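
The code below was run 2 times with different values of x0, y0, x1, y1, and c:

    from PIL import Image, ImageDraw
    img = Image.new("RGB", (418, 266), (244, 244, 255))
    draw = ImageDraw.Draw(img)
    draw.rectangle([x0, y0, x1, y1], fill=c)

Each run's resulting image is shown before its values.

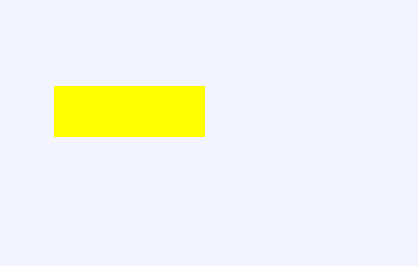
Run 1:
x0 = 54, y0 = 86, x1 = 204, y1 = 136, c = 'yellow'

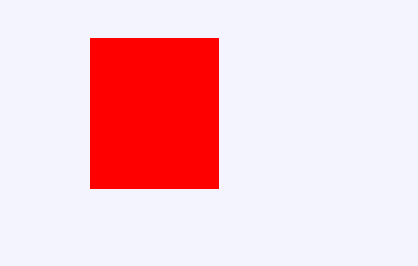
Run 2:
x0 = 90, y0 = 38, x1 = 218, y1 = 188, c = 'red'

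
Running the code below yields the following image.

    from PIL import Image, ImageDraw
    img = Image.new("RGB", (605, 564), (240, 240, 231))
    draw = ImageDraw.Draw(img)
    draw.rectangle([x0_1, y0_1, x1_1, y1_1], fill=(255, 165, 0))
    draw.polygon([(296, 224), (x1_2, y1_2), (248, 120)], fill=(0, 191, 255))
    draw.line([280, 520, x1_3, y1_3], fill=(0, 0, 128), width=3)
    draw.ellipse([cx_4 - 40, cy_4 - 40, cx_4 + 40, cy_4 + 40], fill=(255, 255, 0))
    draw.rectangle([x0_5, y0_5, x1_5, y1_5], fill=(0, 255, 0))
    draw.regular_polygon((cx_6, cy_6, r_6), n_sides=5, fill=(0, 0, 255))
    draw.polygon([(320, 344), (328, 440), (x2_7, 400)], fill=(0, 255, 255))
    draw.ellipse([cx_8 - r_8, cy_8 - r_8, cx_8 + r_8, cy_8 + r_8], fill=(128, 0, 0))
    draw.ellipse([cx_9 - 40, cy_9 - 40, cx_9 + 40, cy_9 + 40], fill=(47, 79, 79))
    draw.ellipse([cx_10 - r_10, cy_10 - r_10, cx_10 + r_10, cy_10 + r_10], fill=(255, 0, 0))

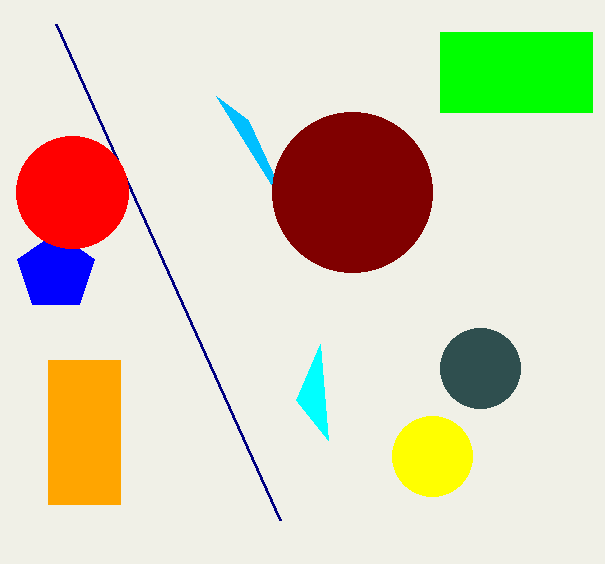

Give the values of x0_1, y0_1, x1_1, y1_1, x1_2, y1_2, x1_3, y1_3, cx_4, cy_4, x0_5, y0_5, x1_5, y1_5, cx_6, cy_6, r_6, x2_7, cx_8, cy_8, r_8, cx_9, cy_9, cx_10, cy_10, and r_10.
x0_1 = 48, y0_1 = 360, x1_1 = 120, y1_1 = 504, x1_2 = 216, y1_2 = 96, x1_3 = 56, y1_3 = 24, cx_4 = 432, cy_4 = 456, x0_5 = 440, y0_5 = 32, x1_5 = 592, y1_5 = 112, cx_6 = 56, cy_6 = 272, r_6 = 40, x2_7 = 296, cx_8 = 352, cy_8 = 192, r_8 = 80, cx_9 = 480, cy_9 = 368, cx_10 = 72, cy_10 = 192, r_10 = 56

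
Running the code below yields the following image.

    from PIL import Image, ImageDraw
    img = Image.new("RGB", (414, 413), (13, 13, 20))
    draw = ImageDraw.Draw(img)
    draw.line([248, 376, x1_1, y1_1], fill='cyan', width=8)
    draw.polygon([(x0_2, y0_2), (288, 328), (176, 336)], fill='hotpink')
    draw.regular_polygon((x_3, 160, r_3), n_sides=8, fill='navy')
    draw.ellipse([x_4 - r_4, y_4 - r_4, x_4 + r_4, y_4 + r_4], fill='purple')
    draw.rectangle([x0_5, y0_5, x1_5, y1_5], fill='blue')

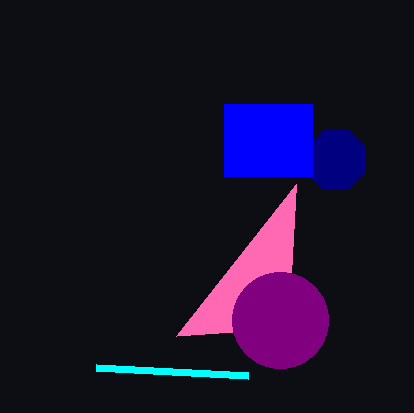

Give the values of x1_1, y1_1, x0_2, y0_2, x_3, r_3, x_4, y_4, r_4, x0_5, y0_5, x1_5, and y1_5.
x1_1 = 96; y1_1 = 368; x0_2 = 296; y0_2 = 184; x_3 = 336; r_3 = 32; x_4 = 280; y_4 = 320; r_4 = 48; x0_5 = 224; y0_5 = 104; x1_5 = 312; y1_5 = 176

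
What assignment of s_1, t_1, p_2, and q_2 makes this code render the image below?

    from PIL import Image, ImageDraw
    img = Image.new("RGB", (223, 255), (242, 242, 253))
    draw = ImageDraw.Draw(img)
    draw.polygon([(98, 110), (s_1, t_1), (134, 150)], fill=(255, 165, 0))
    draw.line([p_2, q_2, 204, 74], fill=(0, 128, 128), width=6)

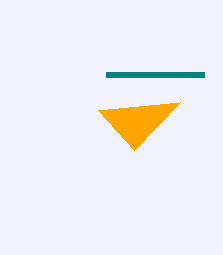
s_1 = 180, t_1 = 102, p_2 = 106, q_2 = 74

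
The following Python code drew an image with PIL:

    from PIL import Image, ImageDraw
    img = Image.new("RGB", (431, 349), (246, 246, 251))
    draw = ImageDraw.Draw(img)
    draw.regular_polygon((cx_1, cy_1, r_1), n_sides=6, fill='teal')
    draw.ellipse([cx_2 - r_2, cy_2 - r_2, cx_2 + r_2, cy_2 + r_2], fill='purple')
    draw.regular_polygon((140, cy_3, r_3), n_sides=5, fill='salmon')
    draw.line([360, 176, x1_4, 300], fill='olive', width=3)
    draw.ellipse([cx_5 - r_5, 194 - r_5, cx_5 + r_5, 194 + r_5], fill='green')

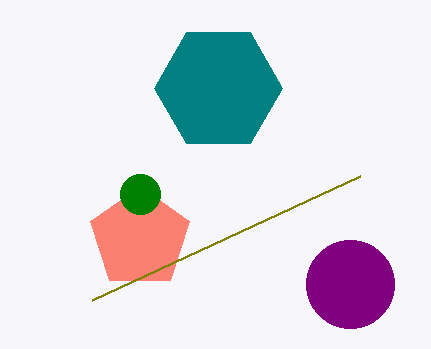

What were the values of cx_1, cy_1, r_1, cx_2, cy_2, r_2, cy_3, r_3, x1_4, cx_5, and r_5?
cx_1 = 218; cy_1 = 88; r_1 = 64; cx_2 = 350; cy_2 = 284; r_2 = 44; cy_3 = 238; r_3 = 52; x1_4 = 92; cx_5 = 140; r_5 = 20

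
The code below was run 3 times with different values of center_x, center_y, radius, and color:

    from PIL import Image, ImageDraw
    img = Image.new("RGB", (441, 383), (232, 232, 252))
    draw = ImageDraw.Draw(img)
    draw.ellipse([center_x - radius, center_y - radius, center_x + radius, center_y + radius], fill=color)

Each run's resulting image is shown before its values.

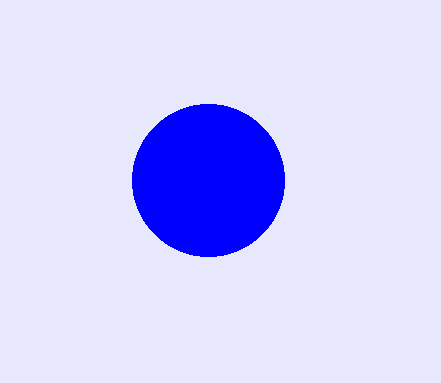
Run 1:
center_x = 208, center_y = 180, radius = 76, color = 'blue'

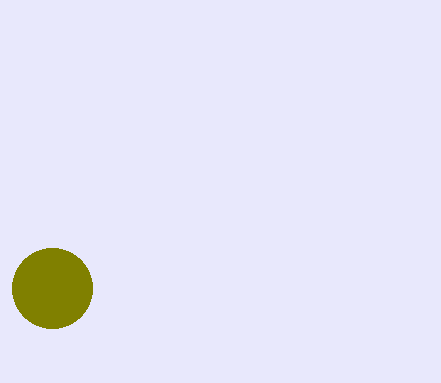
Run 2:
center_x = 52, center_y = 288, radius = 40, color = 'olive'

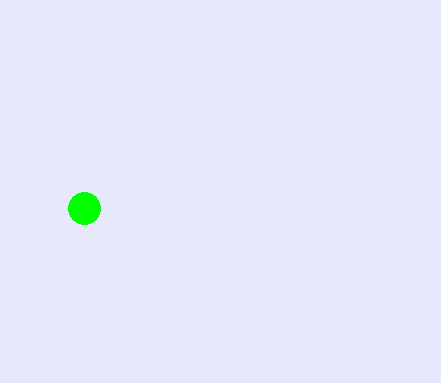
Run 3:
center_x = 84, center_y = 208, radius = 16, color = 'lime'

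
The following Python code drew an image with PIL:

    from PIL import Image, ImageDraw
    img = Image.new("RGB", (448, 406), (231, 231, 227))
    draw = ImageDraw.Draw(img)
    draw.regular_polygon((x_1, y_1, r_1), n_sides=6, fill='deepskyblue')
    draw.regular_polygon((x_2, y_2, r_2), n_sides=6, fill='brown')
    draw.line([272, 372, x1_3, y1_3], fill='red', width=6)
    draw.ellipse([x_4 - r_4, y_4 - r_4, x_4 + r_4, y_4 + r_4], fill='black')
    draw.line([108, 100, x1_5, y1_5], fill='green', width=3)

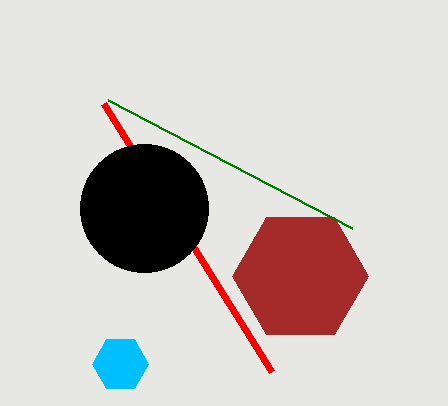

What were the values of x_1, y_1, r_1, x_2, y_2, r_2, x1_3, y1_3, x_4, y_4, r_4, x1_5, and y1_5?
x_1 = 120; y_1 = 364; r_1 = 28; x_2 = 300; y_2 = 276; r_2 = 68; x1_3 = 104; y1_3 = 104; x_4 = 144; y_4 = 208; r_4 = 64; x1_5 = 352; y1_5 = 228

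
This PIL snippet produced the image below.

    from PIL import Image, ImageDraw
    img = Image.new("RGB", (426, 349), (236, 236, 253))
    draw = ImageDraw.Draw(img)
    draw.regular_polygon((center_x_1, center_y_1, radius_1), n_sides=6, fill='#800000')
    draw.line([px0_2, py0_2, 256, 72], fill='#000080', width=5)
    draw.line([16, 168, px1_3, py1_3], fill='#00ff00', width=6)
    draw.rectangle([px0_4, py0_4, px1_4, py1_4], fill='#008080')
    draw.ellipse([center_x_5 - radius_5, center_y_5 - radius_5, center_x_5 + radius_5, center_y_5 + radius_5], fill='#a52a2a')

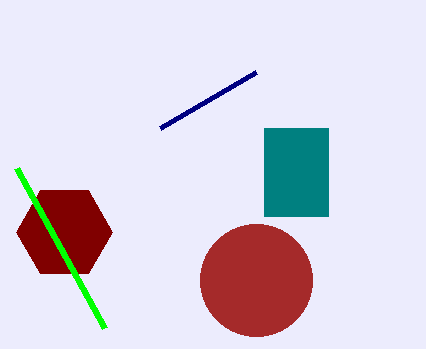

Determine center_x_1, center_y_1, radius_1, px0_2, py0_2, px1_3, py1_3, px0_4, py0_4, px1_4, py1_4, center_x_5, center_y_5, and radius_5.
center_x_1 = 64, center_y_1 = 232, radius_1 = 48, px0_2 = 160, py0_2 = 128, px1_3 = 104, py1_3 = 328, px0_4 = 264, py0_4 = 128, px1_4 = 328, py1_4 = 216, center_x_5 = 256, center_y_5 = 280, radius_5 = 56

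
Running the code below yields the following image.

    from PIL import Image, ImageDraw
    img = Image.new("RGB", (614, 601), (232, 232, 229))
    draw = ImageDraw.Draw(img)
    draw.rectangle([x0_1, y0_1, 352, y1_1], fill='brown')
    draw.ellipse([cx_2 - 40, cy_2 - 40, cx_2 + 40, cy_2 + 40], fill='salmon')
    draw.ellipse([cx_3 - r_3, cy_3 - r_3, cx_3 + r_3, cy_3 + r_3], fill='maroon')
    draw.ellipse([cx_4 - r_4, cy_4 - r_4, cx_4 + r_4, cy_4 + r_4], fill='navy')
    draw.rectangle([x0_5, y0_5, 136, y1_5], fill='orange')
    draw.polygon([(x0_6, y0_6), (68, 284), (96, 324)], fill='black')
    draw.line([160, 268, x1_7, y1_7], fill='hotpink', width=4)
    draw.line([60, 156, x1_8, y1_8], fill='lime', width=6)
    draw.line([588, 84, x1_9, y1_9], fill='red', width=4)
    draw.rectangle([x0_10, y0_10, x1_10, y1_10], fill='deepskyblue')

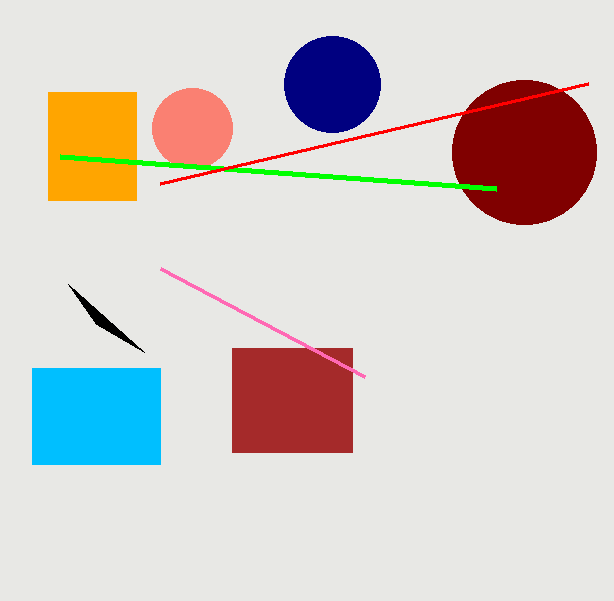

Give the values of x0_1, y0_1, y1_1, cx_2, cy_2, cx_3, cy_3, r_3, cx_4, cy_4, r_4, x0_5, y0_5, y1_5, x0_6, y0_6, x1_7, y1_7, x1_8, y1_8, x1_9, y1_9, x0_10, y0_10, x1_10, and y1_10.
x0_1 = 232
y0_1 = 348
y1_1 = 452
cx_2 = 192
cy_2 = 128
cx_3 = 524
cy_3 = 152
r_3 = 72
cx_4 = 332
cy_4 = 84
r_4 = 48
x0_5 = 48
y0_5 = 92
y1_5 = 200
x0_6 = 144
y0_6 = 352
x1_7 = 364
y1_7 = 376
x1_8 = 496
y1_8 = 188
x1_9 = 160
y1_9 = 184
x0_10 = 32
y0_10 = 368
x1_10 = 160
y1_10 = 464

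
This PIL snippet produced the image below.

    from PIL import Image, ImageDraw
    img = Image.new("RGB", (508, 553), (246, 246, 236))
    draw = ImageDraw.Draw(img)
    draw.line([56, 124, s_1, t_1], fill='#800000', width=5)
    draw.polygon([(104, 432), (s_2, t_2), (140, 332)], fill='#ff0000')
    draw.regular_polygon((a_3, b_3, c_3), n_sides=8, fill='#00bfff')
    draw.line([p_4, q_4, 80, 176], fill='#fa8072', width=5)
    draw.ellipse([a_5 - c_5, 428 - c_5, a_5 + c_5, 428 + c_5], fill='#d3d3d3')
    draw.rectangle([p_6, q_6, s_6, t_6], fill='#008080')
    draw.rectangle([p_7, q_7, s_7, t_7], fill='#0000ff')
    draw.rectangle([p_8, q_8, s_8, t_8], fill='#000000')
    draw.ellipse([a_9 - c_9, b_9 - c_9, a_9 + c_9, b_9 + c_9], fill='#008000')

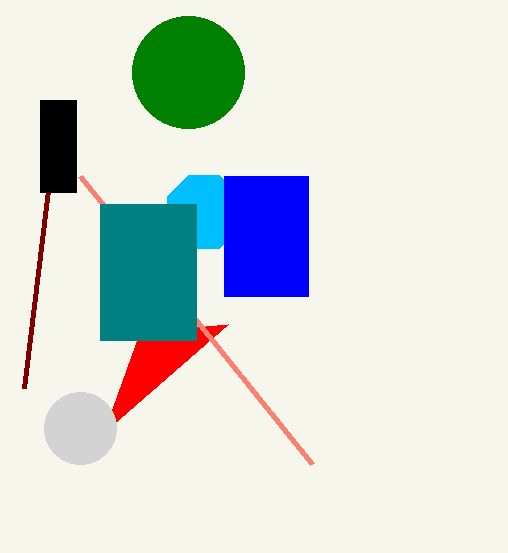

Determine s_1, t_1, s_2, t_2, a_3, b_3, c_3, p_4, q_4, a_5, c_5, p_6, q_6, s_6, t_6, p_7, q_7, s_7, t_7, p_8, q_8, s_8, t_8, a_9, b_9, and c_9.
s_1 = 24
t_1 = 388
s_2 = 228
t_2 = 324
a_3 = 204
b_3 = 212
c_3 = 40
p_4 = 312
q_4 = 464
a_5 = 80
c_5 = 36
p_6 = 100
q_6 = 204
s_6 = 196
t_6 = 340
p_7 = 224
q_7 = 176
s_7 = 308
t_7 = 296
p_8 = 40
q_8 = 100
s_8 = 76
t_8 = 192
a_9 = 188
b_9 = 72
c_9 = 56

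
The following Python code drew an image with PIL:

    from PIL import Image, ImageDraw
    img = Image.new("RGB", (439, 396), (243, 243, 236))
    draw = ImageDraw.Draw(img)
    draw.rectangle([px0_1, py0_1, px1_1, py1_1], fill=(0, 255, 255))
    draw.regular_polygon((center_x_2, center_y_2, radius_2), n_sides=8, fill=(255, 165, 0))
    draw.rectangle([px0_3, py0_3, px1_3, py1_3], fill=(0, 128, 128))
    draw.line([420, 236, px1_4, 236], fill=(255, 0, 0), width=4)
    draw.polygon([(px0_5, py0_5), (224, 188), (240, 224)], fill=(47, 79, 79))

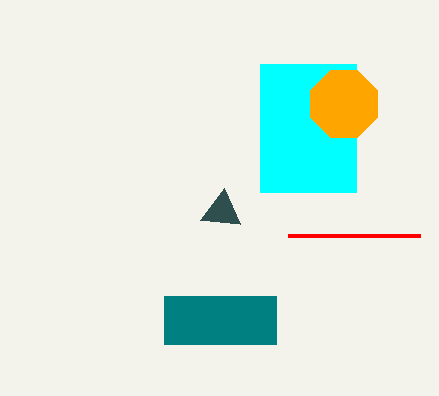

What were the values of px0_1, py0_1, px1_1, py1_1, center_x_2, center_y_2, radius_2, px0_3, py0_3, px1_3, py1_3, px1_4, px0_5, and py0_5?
px0_1 = 260
py0_1 = 64
px1_1 = 356
py1_1 = 192
center_x_2 = 344
center_y_2 = 104
radius_2 = 36
px0_3 = 164
py0_3 = 296
px1_3 = 276
py1_3 = 344
px1_4 = 288
px0_5 = 200
py0_5 = 220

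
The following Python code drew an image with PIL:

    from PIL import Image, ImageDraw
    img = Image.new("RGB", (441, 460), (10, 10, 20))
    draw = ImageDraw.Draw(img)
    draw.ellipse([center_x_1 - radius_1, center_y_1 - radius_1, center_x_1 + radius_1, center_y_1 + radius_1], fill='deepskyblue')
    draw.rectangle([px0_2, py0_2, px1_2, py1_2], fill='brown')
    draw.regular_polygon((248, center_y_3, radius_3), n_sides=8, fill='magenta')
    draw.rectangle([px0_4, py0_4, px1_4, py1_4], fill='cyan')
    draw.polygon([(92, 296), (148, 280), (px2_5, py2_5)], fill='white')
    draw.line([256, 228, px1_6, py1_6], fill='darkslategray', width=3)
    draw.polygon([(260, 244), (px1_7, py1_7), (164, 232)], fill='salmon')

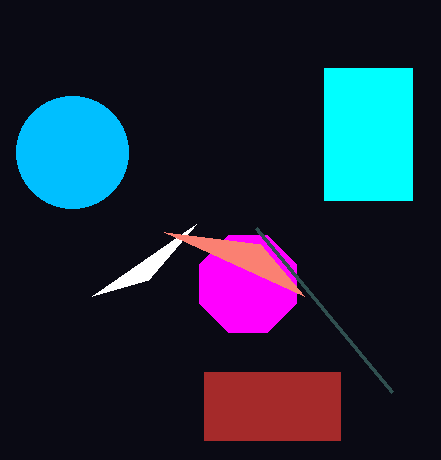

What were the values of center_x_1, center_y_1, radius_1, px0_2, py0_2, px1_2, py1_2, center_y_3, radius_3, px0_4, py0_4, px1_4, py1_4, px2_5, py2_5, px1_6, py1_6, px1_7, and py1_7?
center_x_1 = 72
center_y_1 = 152
radius_1 = 56
px0_2 = 204
py0_2 = 372
px1_2 = 340
py1_2 = 440
center_y_3 = 284
radius_3 = 52
px0_4 = 324
py0_4 = 68
px1_4 = 412
py1_4 = 200
px2_5 = 196
py2_5 = 224
px1_6 = 392
py1_6 = 392
px1_7 = 304
py1_7 = 296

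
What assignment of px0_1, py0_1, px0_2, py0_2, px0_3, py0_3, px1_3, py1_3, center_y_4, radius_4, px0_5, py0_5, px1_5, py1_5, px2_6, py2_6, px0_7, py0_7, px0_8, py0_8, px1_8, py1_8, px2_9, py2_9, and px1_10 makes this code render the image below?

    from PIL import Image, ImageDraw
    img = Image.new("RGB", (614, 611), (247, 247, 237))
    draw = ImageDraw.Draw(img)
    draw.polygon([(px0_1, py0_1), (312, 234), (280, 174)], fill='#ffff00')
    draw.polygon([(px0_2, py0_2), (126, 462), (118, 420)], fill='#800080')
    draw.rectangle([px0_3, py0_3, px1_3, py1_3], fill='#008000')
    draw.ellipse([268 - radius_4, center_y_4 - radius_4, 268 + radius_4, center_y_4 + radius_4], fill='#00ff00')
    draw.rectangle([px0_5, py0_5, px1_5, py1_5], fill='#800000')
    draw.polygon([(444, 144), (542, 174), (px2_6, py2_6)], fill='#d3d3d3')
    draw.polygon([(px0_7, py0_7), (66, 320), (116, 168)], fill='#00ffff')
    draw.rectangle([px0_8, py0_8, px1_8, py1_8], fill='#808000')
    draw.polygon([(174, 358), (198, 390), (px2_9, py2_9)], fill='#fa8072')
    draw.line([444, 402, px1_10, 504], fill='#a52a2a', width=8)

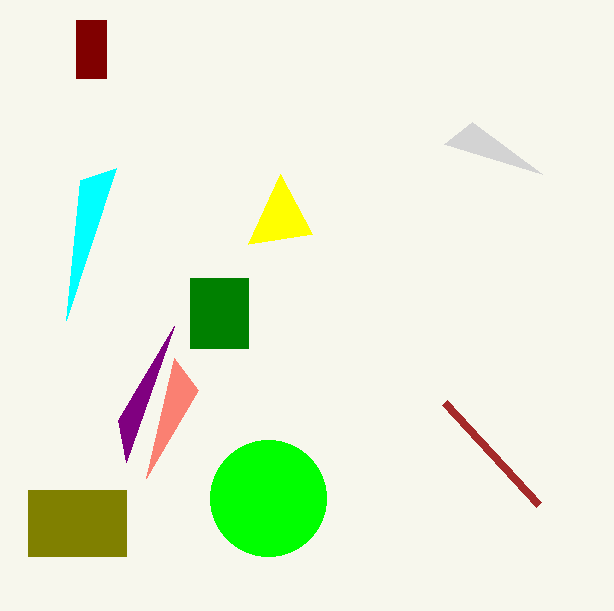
px0_1 = 248; py0_1 = 244; px0_2 = 174; py0_2 = 326; px0_3 = 190; py0_3 = 278; px1_3 = 248; py1_3 = 348; center_y_4 = 498; radius_4 = 58; px0_5 = 76; py0_5 = 20; px1_5 = 106; py1_5 = 78; px2_6 = 472; py2_6 = 122; px0_7 = 80; py0_7 = 180; px0_8 = 28; py0_8 = 490; px1_8 = 126; py1_8 = 556; px2_9 = 146; py2_9 = 478; px1_10 = 538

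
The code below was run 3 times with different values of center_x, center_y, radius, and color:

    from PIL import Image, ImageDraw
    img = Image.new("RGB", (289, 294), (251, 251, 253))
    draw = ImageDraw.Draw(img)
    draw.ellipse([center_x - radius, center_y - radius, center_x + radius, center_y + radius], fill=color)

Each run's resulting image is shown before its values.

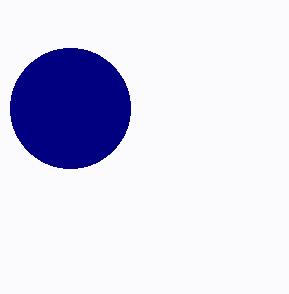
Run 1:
center_x = 70; center_y = 108; radius = 60; color = 'navy'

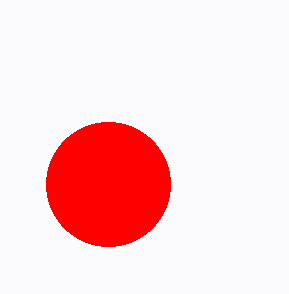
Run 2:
center_x = 108; center_y = 184; radius = 62; color = 'red'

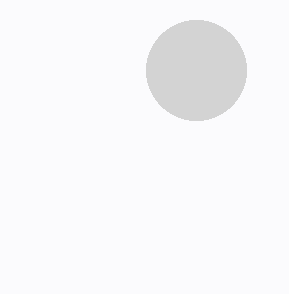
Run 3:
center_x = 196; center_y = 70; radius = 50; color = 'lightgray'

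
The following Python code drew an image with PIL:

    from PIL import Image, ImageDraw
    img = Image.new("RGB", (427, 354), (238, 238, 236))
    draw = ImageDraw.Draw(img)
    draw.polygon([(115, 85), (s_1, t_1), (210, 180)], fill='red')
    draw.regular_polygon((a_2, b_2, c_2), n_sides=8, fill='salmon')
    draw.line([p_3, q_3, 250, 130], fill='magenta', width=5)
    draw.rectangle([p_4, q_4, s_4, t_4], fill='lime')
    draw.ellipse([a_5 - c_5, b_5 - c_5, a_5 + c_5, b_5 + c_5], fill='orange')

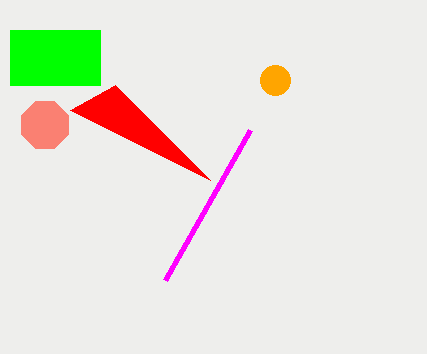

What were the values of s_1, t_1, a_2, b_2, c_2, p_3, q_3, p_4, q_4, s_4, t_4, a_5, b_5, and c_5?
s_1 = 70; t_1 = 110; a_2 = 45; b_2 = 125; c_2 = 25; p_3 = 165; q_3 = 280; p_4 = 10; q_4 = 30; s_4 = 100; t_4 = 85; a_5 = 275; b_5 = 80; c_5 = 15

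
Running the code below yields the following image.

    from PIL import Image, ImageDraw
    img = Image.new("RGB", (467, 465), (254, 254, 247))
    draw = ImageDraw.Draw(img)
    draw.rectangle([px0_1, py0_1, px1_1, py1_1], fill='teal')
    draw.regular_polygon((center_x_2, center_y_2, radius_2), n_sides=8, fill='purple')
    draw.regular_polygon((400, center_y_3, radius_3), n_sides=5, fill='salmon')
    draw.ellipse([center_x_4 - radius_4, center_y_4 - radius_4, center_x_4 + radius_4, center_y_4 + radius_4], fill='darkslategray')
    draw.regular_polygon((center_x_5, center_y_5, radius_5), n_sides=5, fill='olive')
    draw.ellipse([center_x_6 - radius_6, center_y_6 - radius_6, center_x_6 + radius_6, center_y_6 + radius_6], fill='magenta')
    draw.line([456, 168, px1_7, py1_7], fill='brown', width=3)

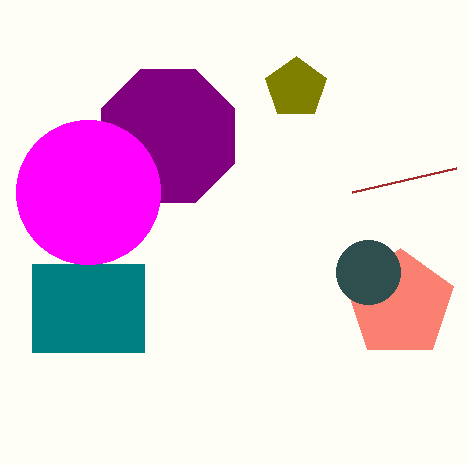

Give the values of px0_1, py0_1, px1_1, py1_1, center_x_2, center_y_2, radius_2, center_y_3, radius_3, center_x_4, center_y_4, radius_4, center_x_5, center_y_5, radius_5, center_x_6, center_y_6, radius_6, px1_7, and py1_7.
px0_1 = 32; py0_1 = 264; px1_1 = 144; py1_1 = 352; center_x_2 = 168; center_y_2 = 136; radius_2 = 72; center_y_3 = 304; radius_3 = 56; center_x_4 = 368; center_y_4 = 272; radius_4 = 32; center_x_5 = 296; center_y_5 = 88; radius_5 = 32; center_x_6 = 88; center_y_6 = 192; radius_6 = 72; px1_7 = 352; py1_7 = 192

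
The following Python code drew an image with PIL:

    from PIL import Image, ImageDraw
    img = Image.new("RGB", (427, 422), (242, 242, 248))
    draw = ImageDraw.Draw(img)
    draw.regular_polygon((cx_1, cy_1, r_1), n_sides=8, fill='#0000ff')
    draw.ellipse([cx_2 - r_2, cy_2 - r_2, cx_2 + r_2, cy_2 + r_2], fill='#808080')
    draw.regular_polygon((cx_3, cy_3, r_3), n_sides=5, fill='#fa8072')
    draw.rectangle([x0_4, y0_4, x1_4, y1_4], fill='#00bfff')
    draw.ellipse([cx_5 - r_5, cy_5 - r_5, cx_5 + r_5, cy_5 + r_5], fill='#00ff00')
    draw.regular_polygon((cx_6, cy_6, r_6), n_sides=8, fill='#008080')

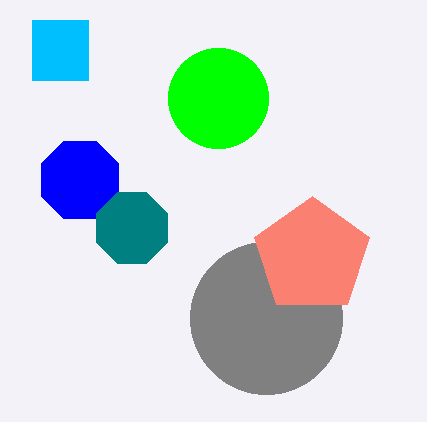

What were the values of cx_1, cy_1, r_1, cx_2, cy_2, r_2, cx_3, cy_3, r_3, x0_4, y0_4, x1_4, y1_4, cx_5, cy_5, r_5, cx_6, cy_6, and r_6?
cx_1 = 80, cy_1 = 180, r_1 = 42, cx_2 = 266, cy_2 = 318, r_2 = 76, cx_3 = 312, cy_3 = 256, r_3 = 60, x0_4 = 32, y0_4 = 20, x1_4 = 88, y1_4 = 80, cx_5 = 218, cy_5 = 98, r_5 = 50, cx_6 = 132, cy_6 = 228, r_6 = 38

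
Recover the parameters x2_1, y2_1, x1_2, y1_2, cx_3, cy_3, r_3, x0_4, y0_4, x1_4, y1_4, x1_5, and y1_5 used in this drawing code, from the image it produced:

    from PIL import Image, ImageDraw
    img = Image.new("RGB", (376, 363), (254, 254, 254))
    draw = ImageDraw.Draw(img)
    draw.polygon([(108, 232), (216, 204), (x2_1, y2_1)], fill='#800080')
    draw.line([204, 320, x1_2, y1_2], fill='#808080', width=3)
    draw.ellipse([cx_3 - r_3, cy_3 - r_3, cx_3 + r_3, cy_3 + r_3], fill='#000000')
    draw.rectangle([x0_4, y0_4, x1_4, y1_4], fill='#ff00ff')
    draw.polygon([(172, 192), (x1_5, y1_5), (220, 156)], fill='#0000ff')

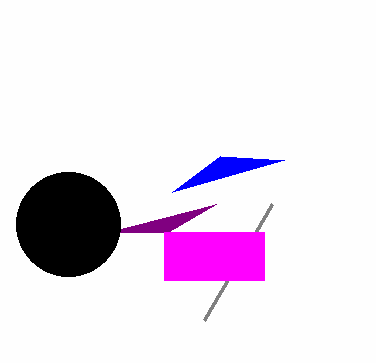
x2_1 = 168; y2_1 = 232; x1_2 = 272; y1_2 = 204; cx_3 = 68; cy_3 = 224; r_3 = 52; x0_4 = 164; y0_4 = 232; x1_4 = 264; y1_4 = 280; x1_5 = 284; y1_5 = 160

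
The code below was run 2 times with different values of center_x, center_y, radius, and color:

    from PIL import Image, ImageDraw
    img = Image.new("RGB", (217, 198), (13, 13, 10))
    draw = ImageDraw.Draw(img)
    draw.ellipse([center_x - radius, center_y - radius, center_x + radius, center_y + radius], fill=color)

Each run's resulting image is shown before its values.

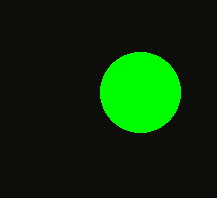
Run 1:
center_x = 140, center_y = 92, radius = 40, color = 'lime'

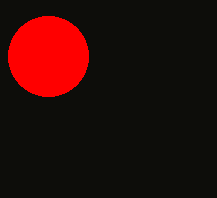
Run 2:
center_x = 48, center_y = 56, radius = 40, color = 'red'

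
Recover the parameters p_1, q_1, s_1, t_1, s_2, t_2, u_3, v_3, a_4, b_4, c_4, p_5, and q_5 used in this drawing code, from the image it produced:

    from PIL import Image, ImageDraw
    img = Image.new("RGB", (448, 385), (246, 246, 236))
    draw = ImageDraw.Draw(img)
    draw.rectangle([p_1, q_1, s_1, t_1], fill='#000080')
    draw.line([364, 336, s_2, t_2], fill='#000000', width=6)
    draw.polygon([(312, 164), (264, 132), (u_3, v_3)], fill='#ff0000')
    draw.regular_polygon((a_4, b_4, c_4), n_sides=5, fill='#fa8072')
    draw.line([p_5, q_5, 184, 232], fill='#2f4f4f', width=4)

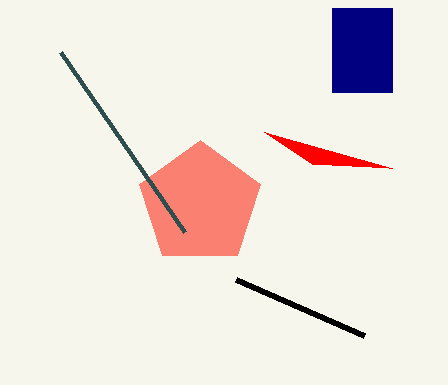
p_1 = 332
q_1 = 8
s_1 = 392
t_1 = 92
s_2 = 236
t_2 = 280
u_3 = 392
v_3 = 168
a_4 = 200
b_4 = 204
c_4 = 64
p_5 = 60
q_5 = 52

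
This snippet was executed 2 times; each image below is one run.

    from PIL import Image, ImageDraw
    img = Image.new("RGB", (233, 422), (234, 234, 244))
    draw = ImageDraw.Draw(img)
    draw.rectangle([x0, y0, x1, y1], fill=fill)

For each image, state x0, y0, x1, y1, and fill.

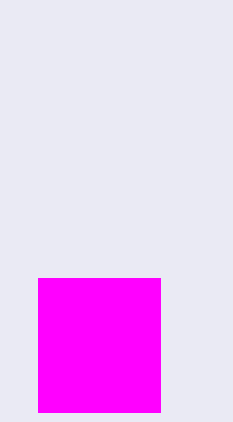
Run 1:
x0 = 38
y0 = 278
x1 = 160
y1 = 412
fill = 'magenta'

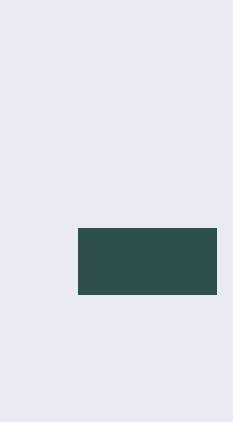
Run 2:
x0 = 78
y0 = 228
x1 = 216
y1 = 294
fill = 'darkslategray'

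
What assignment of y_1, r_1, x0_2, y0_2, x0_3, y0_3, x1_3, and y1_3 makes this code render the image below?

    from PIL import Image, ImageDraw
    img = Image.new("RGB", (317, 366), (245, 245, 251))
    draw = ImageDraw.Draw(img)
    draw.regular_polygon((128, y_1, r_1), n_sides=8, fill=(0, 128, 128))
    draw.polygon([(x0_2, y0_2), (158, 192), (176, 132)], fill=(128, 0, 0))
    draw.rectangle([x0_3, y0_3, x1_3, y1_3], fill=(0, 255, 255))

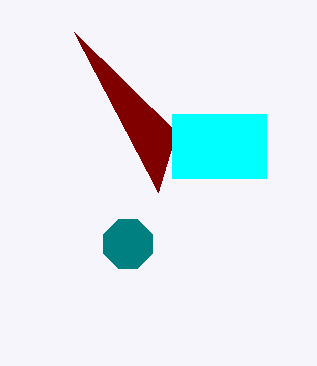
y_1 = 244
r_1 = 26
x0_2 = 74
y0_2 = 32
x0_3 = 172
y0_3 = 114
x1_3 = 266
y1_3 = 178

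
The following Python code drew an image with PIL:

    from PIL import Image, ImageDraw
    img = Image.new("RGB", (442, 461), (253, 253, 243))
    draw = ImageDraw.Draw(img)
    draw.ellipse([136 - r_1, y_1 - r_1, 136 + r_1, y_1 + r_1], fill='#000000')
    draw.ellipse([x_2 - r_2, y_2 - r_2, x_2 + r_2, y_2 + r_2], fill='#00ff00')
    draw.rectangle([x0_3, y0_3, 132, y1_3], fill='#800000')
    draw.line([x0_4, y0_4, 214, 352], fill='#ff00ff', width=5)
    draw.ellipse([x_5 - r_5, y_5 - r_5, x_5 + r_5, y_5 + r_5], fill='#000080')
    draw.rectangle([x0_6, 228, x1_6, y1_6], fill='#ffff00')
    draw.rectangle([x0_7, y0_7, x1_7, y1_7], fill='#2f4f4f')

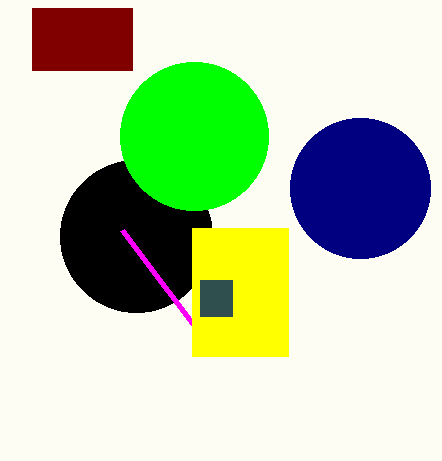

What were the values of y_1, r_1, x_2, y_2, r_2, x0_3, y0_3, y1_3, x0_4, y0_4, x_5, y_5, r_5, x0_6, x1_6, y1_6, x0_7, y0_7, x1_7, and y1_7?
y_1 = 236, r_1 = 76, x_2 = 194, y_2 = 136, r_2 = 74, x0_3 = 32, y0_3 = 8, y1_3 = 70, x0_4 = 122, y0_4 = 230, x_5 = 360, y_5 = 188, r_5 = 70, x0_6 = 192, x1_6 = 288, y1_6 = 356, x0_7 = 200, y0_7 = 280, x1_7 = 232, y1_7 = 316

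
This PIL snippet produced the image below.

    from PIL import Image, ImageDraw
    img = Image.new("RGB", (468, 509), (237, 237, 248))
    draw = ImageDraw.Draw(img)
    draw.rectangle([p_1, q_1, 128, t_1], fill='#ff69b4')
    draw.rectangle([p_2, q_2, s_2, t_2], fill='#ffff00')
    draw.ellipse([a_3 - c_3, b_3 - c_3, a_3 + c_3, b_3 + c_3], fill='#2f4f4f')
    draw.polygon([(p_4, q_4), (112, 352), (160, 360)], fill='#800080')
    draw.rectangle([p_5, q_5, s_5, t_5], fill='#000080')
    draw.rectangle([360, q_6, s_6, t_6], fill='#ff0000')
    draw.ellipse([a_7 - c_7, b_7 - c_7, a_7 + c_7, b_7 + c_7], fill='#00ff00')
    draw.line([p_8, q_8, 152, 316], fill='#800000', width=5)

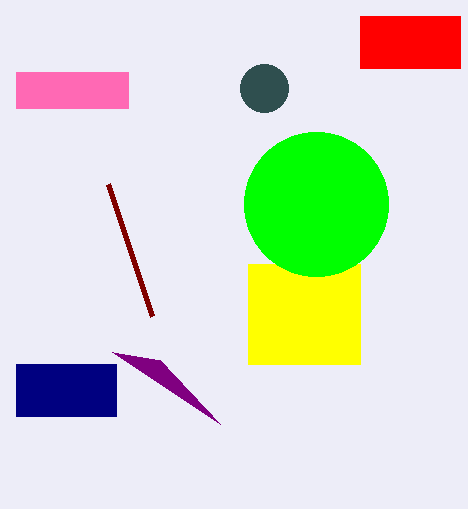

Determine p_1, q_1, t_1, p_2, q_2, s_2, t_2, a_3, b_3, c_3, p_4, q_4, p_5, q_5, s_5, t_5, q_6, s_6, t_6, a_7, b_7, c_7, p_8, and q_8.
p_1 = 16, q_1 = 72, t_1 = 108, p_2 = 248, q_2 = 264, s_2 = 360, t_2 = 364, a_3 = 264, b_3 = 88, c_3 = 24, p_4 = 220, q_4 = 424, p_5 = 16, q_5 = 364, s_5 = 116, t_5 = 416, q_6 = 16, s_6 = 460, t_6 = 68, a_7 = 316, b_7 = 204, c_7 = 72, p_8 = 108, q_8 = 184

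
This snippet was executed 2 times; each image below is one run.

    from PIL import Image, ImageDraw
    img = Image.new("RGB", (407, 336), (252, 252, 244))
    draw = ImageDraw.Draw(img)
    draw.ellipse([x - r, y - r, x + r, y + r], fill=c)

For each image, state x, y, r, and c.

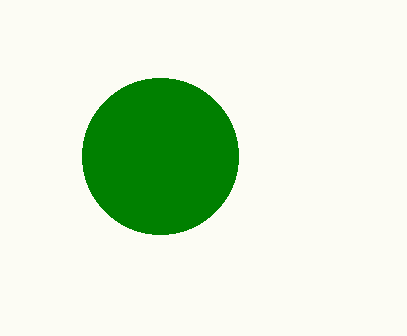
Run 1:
x = 160, y = 156, r = 78, c = 'green'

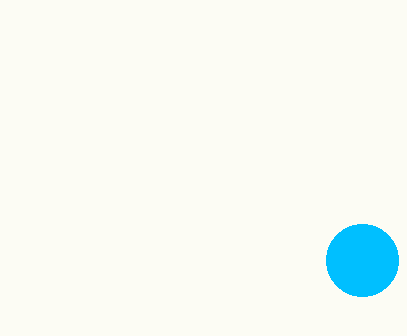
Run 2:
x = 362
y = 260
r = 36
c = 'deepskyblue'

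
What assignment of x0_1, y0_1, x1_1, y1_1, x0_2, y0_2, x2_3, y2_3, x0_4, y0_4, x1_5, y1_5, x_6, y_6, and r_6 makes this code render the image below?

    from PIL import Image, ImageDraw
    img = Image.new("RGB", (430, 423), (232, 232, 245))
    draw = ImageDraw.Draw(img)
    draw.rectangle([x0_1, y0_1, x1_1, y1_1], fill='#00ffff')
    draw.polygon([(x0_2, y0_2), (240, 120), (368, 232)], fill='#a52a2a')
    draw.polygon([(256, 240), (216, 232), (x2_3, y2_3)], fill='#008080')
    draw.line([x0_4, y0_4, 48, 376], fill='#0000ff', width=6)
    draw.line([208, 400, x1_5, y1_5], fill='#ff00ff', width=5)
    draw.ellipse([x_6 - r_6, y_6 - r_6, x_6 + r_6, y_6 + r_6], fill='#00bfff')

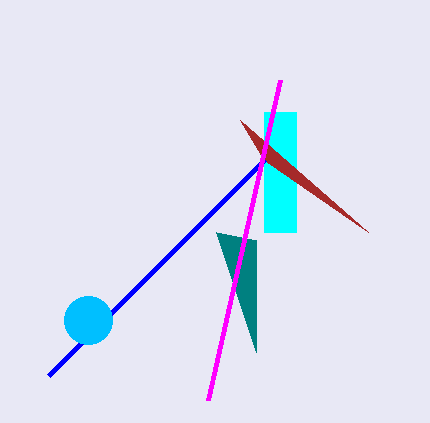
x0_1 = 264
y0_1 = 112
x1_1 = 296
y1_1 = 232
x0_2 = 264
y0_2 = 160
x2_3 = 256
y2_3 = 352
x0_4 = 264
y0_4 = 160
x1_5 = 280
y1_5 = 80
x_6 = 88
y_6 = 320
r_6 = 24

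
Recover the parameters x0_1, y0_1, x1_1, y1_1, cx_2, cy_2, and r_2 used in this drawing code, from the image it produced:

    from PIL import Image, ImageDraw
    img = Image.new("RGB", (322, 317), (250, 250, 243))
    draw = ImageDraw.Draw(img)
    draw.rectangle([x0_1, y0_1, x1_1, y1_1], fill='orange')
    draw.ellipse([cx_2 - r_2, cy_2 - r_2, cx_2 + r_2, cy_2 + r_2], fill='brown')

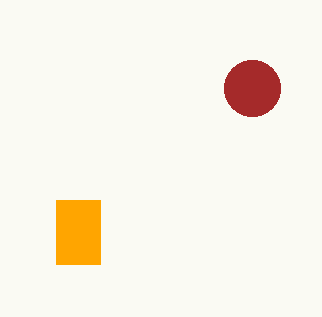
x0_1 = 56; y0_1 = 200; x1_1 = 100; y1_1 = 264; cx_2 = 252; cy_2 = 88; r_2 = 28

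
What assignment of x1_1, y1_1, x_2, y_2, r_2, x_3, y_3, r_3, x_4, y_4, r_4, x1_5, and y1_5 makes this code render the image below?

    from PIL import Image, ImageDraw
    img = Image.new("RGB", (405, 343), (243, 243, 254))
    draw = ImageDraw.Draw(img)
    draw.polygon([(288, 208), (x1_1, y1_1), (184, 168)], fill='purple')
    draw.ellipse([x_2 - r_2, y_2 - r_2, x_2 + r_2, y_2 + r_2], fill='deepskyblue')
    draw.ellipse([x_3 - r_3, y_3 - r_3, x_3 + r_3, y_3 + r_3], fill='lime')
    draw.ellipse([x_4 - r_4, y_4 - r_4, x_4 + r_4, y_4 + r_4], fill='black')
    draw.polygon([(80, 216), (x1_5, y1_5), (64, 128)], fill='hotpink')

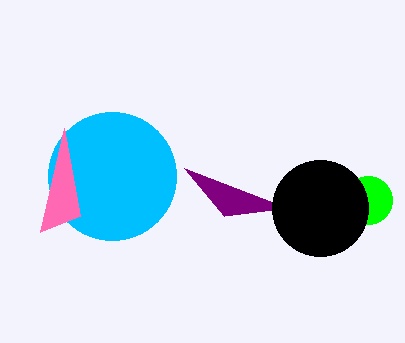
x1_1 = 224, y1_1 = 216, x_2 = 112, y_2 = 176, r_2 = 64, x_3 = 368, y_3 = 200, r_3 = 24, x_4 = 320, y_4 = 208, r_4 = 48, x1_5 = 40, y1_5 = 232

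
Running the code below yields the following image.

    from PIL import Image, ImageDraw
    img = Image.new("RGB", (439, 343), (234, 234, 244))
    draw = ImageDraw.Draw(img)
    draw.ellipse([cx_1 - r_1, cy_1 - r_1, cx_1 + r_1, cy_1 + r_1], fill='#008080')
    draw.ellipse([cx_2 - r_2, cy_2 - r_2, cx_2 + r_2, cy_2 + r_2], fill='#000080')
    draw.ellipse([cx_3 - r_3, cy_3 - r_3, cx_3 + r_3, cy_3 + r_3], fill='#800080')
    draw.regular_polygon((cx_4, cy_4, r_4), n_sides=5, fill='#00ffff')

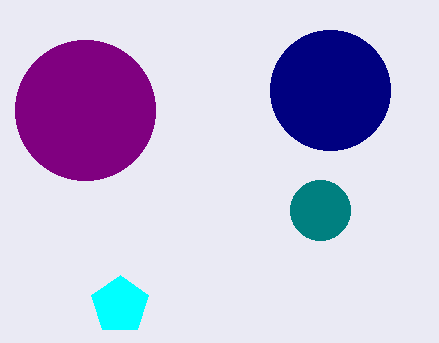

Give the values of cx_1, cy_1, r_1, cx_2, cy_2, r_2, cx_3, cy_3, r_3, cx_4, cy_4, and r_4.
cx_1 = 320; cy_1 = 210; r_1 = 30; cx_2 = 330; cy_2 = 90; r_2 = 60; cx_3 = 85; cy_3 = 110; r_3 = 70; cx_4 = 120; cy_4 = 305; r_4 = 30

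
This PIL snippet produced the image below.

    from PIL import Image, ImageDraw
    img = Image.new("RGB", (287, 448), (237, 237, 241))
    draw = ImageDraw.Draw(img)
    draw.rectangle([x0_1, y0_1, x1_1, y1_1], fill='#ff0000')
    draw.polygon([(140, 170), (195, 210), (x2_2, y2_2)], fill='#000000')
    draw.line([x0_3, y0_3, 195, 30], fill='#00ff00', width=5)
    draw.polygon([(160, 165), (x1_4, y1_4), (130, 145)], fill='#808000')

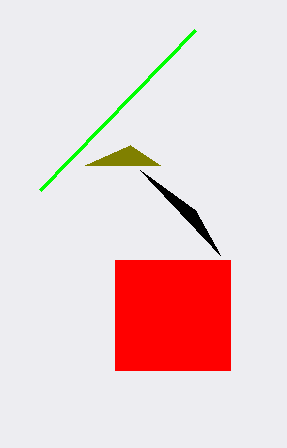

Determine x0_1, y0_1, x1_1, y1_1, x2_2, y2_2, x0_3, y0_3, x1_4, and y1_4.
x0_1 = 115; y0_1 = 260; x1_1 = 230; y1_1 = 370; x2_2 = 220; y2_2 = 255; x0_3 = 40; y0_3 = 190; x1_4 = 85; y1_4 = 165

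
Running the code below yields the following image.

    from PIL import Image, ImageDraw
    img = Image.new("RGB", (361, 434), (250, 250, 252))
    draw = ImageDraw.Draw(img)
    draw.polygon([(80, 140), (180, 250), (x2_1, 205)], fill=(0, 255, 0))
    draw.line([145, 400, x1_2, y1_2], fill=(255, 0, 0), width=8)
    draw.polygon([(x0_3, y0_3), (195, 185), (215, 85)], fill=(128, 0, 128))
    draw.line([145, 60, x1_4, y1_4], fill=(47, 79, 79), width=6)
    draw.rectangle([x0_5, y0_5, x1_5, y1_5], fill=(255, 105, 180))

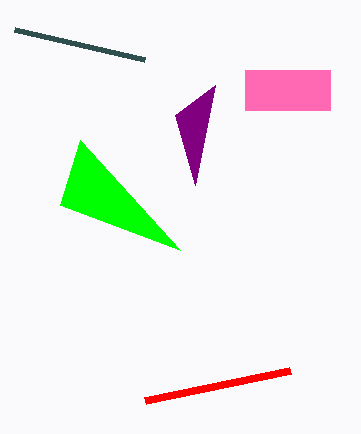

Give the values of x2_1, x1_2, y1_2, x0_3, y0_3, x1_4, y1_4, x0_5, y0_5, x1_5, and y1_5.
x2_1 = 60, x1_2 = 290, y1_2 = 370, x0_3 = 175, y0_3 = 115, x1_4 = 15, y1_4 = 30, x0_5 = 245, y0_5 = 70, x1_5 = 330, y1_5 = 110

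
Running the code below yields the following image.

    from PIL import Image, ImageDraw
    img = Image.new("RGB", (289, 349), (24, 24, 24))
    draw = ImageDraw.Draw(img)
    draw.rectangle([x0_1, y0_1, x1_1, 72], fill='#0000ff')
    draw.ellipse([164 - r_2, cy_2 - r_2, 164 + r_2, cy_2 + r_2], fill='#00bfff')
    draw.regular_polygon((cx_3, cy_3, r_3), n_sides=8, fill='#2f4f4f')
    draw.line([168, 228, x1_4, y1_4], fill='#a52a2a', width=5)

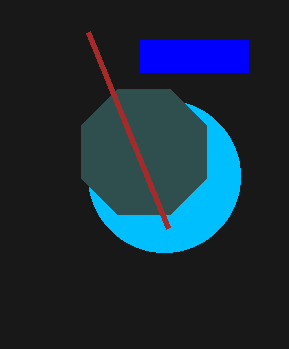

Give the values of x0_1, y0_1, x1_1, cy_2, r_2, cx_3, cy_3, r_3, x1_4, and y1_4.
x0_1 = 140, y0_1 = 40, x1_1 = 248, cy_2 = 176, r_2 = 76, cx_3 = 144, cy_3 = 152, r_3 = 68, x1_4 = 88, y1_4 = 32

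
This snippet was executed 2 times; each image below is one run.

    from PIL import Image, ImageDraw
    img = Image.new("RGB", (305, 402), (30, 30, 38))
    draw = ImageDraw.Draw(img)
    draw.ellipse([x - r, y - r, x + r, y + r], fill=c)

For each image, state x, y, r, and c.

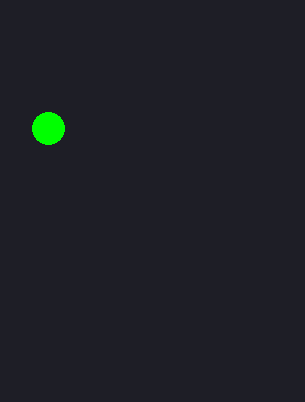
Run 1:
x = 48, y = 128, r = 16, c = 'lime'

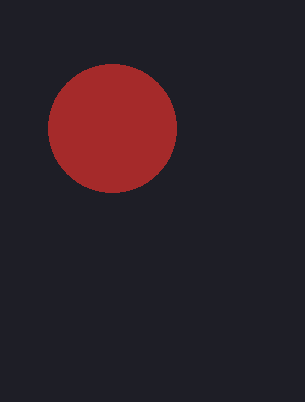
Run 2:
x = 112, y = 128, r = 64, c = 'brown'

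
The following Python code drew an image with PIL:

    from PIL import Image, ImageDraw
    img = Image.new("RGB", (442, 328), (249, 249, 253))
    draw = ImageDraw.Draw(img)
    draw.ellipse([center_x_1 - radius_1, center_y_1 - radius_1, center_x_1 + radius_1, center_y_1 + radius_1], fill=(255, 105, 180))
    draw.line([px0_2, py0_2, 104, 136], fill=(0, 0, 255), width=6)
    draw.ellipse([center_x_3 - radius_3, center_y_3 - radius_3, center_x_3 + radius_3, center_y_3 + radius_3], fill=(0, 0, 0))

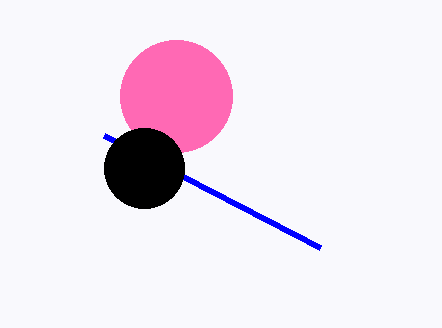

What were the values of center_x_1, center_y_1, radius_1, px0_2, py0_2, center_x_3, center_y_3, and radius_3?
center_x_1 = 176
center_y_1 = 96
radius_1 = 56
px0_2 = 320
py0_2 = 248
center_x_3 = 144
center_y_3 = 168
radius_3 = 40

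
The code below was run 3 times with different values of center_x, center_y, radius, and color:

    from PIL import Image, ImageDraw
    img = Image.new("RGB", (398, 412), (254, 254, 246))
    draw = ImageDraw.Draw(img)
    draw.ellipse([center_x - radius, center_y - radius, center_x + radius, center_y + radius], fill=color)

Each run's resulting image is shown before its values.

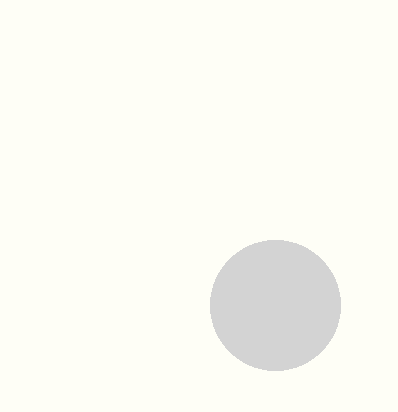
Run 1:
center_x = 275
center_y = 305
radius = 65
color = 'lightgray'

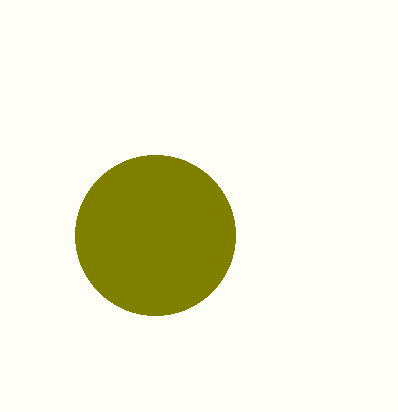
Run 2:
center_x = 155, center_y = 235, radius = 80, color = 'olive'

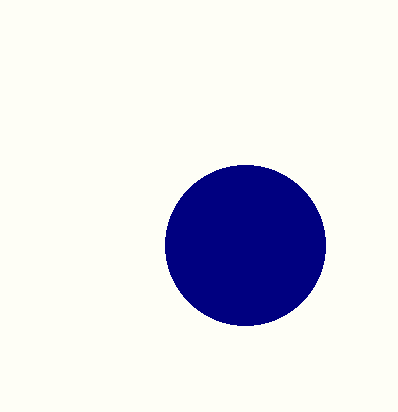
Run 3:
center_x = 245, center_y = 245, radius = 80, color = 'navy'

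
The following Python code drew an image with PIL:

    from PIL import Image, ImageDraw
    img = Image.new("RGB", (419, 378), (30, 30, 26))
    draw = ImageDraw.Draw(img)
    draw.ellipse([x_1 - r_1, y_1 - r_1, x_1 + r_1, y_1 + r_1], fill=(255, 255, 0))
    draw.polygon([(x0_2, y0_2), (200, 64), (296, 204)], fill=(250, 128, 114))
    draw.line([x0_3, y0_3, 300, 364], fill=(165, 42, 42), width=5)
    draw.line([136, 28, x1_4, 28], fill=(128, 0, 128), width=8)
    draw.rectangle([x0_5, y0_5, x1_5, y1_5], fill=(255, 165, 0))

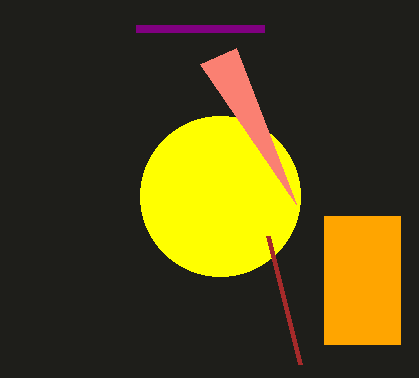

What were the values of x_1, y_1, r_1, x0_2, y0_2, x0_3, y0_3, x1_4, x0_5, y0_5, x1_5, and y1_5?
x_1 = 220; y_1 = 196; r_1 = 80; x0_2 = 236; y0_2 = 48; x0_3 = 268; y0_3 = 236; x1_4 = 264; x0_5 = 324; y0_5 = 216; x1_5 = 400; y1_5 = 344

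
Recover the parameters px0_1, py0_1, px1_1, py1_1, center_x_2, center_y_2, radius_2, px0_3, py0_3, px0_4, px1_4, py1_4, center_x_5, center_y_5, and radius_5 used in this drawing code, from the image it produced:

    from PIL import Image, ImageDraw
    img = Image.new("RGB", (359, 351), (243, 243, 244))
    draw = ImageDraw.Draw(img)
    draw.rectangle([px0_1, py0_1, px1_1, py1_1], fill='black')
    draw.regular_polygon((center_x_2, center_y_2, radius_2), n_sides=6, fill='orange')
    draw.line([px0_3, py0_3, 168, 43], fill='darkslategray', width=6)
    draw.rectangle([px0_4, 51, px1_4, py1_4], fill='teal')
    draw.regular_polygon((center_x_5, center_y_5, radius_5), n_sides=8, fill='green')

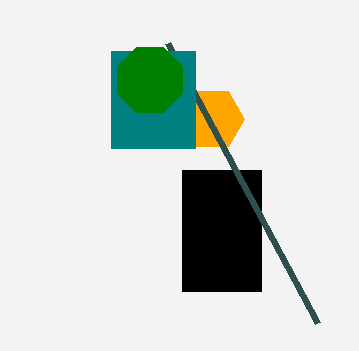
px0_1 = 182, py0_1 = 170, px1_1 = 261, py1_1 = 291, center_x_2 = 212, center_y_2 = 119, radius_2 = 32, px0_3 = 318, py0_3 = 323, px0_4 = 111, px1_4 = 195, py1_4 = 148, center_x_5 = 150, center_y_5 = 80, radius_5 = 35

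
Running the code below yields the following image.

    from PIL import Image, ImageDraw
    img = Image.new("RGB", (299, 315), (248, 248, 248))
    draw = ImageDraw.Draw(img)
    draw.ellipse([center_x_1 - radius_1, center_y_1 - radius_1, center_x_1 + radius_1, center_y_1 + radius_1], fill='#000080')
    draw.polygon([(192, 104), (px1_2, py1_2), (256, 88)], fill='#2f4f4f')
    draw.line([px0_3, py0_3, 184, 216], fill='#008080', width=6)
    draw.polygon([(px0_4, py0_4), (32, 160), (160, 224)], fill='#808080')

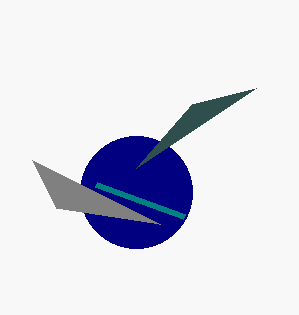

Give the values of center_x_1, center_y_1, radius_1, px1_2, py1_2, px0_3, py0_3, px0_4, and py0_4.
center_x_1 = 136, center_y_1 = 192, radius_1 = 56, px1_2 = 136, py1_2 = 168, px0_3 = 96, py0_3 = 184, px0_4 = 56, py0_4 = 208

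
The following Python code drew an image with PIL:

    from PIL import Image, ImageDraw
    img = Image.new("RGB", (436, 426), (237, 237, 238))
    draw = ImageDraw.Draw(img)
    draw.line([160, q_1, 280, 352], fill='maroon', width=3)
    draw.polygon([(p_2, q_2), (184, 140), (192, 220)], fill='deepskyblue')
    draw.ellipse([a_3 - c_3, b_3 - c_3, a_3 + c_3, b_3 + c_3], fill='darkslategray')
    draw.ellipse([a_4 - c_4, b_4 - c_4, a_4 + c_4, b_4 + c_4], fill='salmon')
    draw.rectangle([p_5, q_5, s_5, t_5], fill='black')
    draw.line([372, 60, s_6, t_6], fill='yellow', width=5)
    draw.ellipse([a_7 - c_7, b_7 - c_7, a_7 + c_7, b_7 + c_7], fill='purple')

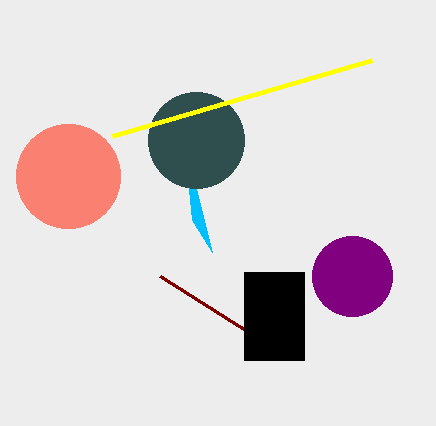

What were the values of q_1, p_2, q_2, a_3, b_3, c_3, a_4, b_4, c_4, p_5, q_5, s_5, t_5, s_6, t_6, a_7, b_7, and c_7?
q_1 = 276, p_2 = 212, q_2 = 252, a_3 = 196, b_3 = 140, c_3 = 48, a_4 = 68, b_4 = 176, c_4 = 52, p_5 = 244, q_5 = 272, s_5 = 304, t_5 = 360, s_6 = 112, t_6 = 136, a_7 = 352, b_7 = 276, c_7 = 40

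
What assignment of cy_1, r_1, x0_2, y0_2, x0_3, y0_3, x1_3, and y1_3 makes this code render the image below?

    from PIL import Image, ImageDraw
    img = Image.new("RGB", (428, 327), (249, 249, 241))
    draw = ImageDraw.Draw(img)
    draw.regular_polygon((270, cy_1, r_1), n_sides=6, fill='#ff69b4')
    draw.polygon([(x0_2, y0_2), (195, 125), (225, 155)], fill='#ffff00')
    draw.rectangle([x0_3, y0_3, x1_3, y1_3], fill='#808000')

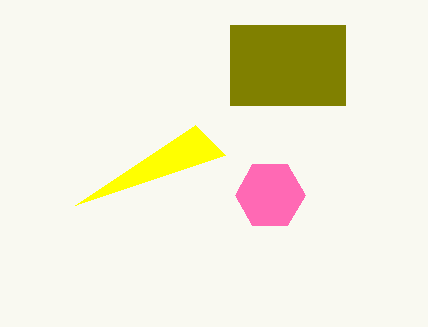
cy_1 = 195
r_1 = 35
x0_2 = 75
y0_2 = 205
x0_3 = 230
y0_3 = 25
x1_3 = 345
y1_3 = 105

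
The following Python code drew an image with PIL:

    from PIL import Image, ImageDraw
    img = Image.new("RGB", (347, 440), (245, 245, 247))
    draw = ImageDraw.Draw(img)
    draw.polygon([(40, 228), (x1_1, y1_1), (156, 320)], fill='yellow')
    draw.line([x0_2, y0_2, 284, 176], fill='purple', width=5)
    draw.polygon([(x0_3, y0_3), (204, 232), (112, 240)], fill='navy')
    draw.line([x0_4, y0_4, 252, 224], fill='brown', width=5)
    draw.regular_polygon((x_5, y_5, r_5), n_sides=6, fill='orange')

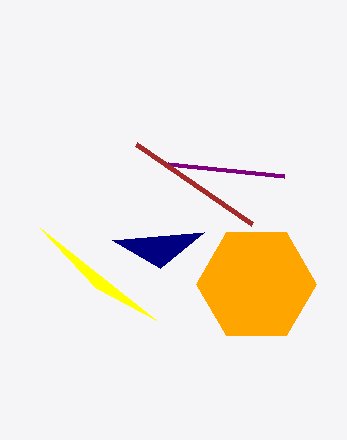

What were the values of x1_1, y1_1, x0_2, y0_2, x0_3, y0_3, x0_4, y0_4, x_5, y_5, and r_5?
x1_1 = 96; y1_1 = 288; x0_2 = 168; y0_2 = 164; x0_3 = 160; y0_3 = 268; x0_4 = 136; y0_4 = 144; x_5 = 256; y_5 = 284; r_5 = 60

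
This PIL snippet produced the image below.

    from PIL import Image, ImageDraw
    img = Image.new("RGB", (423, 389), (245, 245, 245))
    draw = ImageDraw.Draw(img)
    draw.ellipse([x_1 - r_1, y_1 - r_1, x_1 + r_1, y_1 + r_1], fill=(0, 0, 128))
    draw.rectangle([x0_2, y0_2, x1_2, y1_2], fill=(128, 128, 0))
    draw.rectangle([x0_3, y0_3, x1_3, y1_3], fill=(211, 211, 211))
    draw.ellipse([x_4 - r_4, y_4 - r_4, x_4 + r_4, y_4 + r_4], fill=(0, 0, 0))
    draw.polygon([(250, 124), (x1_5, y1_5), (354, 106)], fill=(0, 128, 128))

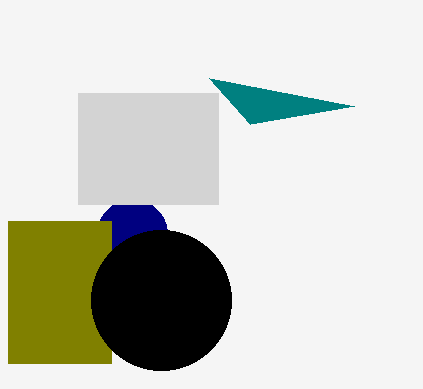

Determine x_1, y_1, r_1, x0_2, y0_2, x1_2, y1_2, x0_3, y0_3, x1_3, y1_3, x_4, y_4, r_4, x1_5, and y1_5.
x_1 = 132
y_1 = 234
r_1 = 35
x0_2 = 8
y0_2 = 221
x1_2 = 111
y1_2 = 363
x0_3 = 78
y0_3 = 93
x1_3 = 218
y1_3 = 204
x_4 = 161
y_4 = 300
r_4 = 70
x1_5 = 209
y1_5 = 78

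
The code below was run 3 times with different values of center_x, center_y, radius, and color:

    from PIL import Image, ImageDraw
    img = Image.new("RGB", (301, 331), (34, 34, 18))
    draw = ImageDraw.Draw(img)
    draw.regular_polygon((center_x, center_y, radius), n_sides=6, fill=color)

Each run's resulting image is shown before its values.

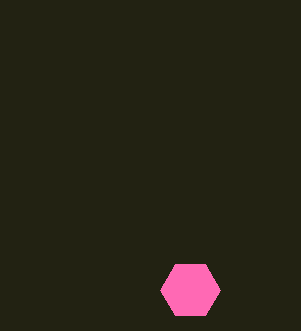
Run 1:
center_x = 190; center_y = 290; radius = 30; color = 'hotpink'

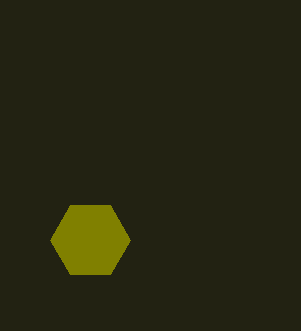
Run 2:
center_x = 90; center_y = 240; radius = 40; color = 'olive'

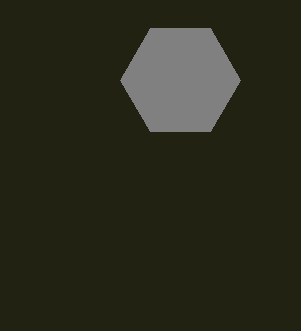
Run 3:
center_x = 180; center_y = 80; radius = 60; color = 'gray'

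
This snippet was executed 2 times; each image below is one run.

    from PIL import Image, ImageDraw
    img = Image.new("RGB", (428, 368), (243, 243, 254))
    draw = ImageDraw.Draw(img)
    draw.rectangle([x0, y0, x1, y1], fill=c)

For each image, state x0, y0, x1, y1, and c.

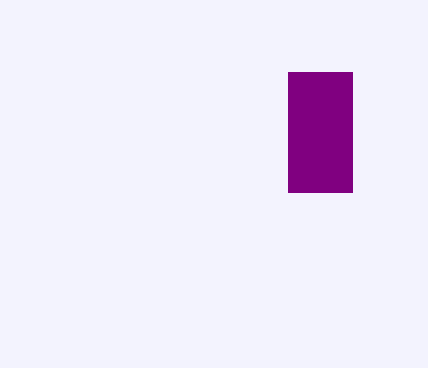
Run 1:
x0 = 288
y0 = 72
x1 = 352
y1 = 192
c = 'purple'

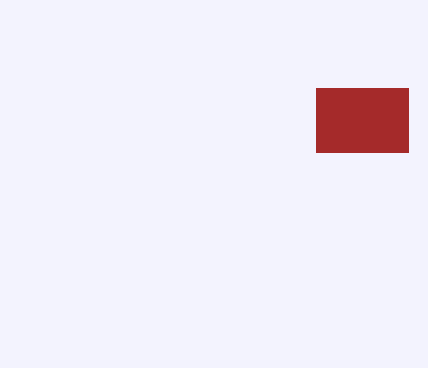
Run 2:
x0 = 316; y0 = 88; x1 = 408; y1 = 152; c = 'brown'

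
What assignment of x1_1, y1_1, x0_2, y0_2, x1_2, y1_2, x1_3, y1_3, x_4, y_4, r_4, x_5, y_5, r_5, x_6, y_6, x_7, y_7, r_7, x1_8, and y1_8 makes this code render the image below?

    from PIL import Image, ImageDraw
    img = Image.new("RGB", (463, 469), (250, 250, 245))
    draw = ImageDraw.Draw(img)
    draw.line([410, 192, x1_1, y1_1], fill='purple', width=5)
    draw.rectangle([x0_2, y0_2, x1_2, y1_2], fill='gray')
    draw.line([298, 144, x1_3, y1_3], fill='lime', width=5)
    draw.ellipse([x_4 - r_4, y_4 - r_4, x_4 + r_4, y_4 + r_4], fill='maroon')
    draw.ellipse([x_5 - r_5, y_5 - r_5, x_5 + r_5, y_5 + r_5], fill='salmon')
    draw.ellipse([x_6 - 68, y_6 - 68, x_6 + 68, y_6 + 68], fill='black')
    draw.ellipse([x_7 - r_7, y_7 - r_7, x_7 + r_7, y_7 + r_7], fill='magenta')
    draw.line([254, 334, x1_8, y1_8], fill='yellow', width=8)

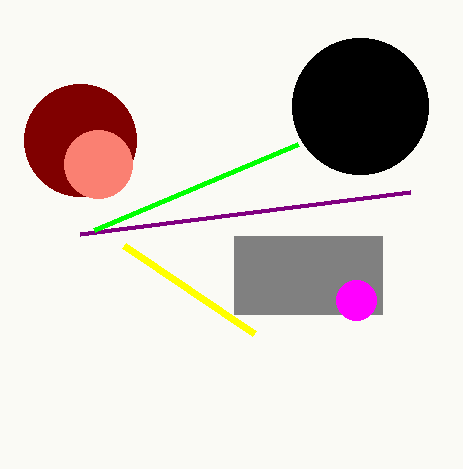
x1_1 = 80, y1_1 = 234, x0_2 = 234, y0_2 = 236, x1_2 = 382, y1_2 = 314, x1_3 = 94, y1_3 = 230, x_4 = 80, y_4 = 140, r_4 = 56, x_5 = 98, y_5 = 164, r_5 = 34, x_6 = 360, y_6 = 106, x_7 = 356, y_7 = 300, r_7 = 20, x1_8 = 124, y1_8 = 246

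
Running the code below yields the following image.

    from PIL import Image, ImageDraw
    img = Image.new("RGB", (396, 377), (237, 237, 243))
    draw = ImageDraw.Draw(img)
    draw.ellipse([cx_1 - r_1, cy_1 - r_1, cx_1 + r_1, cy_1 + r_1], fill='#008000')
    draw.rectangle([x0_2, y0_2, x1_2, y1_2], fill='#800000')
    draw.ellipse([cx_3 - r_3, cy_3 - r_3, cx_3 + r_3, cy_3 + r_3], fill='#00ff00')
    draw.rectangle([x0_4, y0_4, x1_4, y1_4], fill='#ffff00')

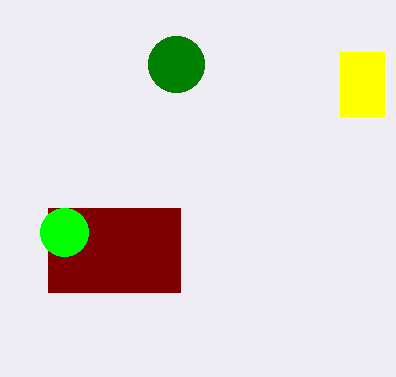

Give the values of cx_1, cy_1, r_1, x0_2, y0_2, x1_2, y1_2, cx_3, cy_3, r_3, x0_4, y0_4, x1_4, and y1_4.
cx_1 = 176; cy_1 = 64; r_1 = 28; x0_2 = 48; y0_2 = 208; x1_2 = 180; y1_2 = 292; cx_3 = 64; cy_3 = 232; r_3 = 24; x0_4 = 340; y0_4 = 52; x1_4 = 384; y1_4 = 116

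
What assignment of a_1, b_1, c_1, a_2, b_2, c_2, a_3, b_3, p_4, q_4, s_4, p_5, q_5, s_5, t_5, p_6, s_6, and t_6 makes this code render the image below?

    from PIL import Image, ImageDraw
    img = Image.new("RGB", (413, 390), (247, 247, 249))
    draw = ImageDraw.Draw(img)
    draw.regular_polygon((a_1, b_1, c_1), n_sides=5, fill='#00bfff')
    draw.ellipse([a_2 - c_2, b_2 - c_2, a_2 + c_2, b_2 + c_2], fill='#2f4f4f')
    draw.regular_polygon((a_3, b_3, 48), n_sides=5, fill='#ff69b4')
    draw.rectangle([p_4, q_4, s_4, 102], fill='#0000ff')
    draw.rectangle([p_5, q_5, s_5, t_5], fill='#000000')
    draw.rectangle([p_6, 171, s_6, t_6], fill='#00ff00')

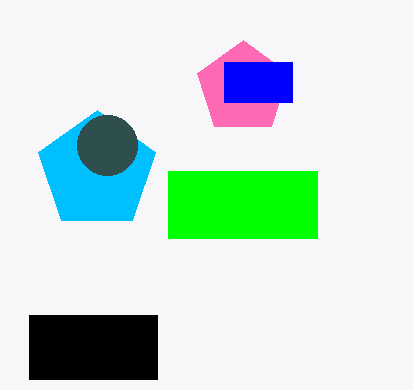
a_1 = 97; b_1 = 171; c_1 = 61; a_2 = 107; b_2 = 145; c_2 = 30; a_3 = 243; b_3 = 88; p_4 = 224; q_4 = 62; s_4 = 292; p_5 = 29; q_5 = 315; s_5 = 157; t_5 = 379; p_6 = 168; s_6 = 317; t_6 = 238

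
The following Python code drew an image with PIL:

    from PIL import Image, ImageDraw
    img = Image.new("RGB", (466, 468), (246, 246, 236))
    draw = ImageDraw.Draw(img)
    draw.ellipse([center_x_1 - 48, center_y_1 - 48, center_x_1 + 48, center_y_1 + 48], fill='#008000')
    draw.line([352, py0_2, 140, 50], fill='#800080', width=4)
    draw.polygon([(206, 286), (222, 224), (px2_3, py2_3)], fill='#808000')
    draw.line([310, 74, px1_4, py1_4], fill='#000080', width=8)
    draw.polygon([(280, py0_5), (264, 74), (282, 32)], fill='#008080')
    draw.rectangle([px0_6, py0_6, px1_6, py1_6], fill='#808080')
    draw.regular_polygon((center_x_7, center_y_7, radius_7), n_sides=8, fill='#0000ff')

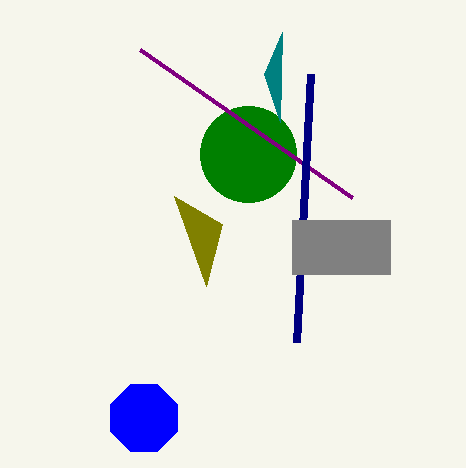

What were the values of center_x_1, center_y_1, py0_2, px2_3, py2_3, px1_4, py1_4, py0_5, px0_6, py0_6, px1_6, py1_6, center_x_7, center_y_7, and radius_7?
center_x_1 = 248
center_y_1 = 154
py0_2 = 198
px2_3 = 174
py2_3 = 196
px1_4 = 296
py1_4 = 342
py0_5 = 122
px0_6 = 292
py0_6 = 220
px1_6 = 390
py1_6 = 274
center_x_7 = 144
center_y_7 = 418
radius_7 = 36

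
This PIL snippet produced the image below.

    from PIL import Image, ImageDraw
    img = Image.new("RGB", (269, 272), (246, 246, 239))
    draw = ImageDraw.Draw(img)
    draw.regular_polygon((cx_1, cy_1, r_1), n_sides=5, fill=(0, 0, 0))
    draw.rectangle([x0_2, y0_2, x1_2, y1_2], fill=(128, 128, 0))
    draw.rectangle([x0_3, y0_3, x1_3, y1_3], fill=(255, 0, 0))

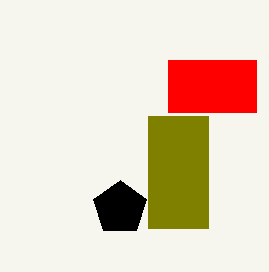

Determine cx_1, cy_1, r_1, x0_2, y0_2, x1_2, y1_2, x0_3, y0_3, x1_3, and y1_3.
cx_1 = 120; cy_1 = 208; r_1 = 28; x0_2 = 148; y0_2 = 116; x1_2 = 208; y1_2 = 228; x0_3 = 168; y0_3 = 60; x1_3 = 256; y1_3 = 112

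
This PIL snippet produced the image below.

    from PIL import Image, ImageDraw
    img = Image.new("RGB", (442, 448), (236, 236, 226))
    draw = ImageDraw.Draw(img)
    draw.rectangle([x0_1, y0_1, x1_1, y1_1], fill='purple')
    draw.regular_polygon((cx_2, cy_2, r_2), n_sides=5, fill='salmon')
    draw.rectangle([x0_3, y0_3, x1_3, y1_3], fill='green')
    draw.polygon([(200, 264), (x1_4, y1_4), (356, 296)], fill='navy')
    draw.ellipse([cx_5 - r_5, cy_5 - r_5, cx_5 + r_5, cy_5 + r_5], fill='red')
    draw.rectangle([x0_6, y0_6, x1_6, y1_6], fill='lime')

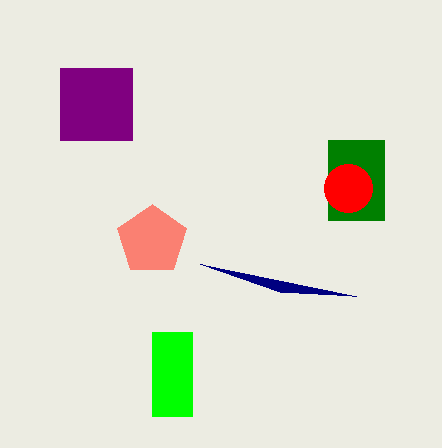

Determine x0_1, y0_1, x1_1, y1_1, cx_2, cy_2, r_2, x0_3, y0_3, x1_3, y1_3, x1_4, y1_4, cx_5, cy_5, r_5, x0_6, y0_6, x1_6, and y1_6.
x0_1 = 60; y0_1 = 68; x1_1 = 132; y1_1 = 140; cx_2 = 152; cy_2 = 240; r_2 = 36; x0_3 = 328; y0_3 = 140; x1_3 = 384; y1_3 = 220; x1_4 = 280; y1_4 = 292; cx_5 = 348; cy_5 = 188; r_5 = 24; x0_6 = 152; y0_6 = 332; x1_6 = 192; y1_6 = 416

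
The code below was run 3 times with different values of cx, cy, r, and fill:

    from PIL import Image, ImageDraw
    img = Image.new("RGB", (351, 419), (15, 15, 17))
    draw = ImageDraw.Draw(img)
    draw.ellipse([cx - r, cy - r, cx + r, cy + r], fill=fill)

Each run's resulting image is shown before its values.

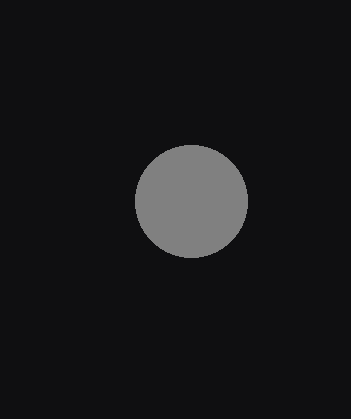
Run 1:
cx = 191
cy = 201
r = 56
fill = 'gray'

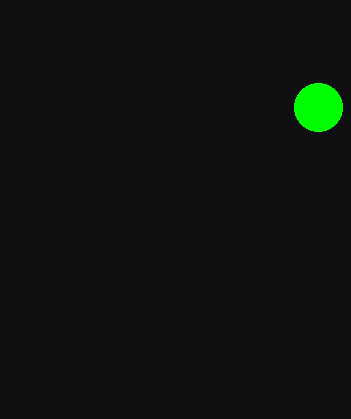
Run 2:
cx = 318; cy = 107; r = 24; fill = 'lime'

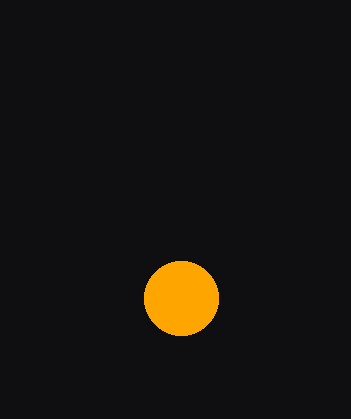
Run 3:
cx = 181, cy = 298, r = 37, fill = 'orange'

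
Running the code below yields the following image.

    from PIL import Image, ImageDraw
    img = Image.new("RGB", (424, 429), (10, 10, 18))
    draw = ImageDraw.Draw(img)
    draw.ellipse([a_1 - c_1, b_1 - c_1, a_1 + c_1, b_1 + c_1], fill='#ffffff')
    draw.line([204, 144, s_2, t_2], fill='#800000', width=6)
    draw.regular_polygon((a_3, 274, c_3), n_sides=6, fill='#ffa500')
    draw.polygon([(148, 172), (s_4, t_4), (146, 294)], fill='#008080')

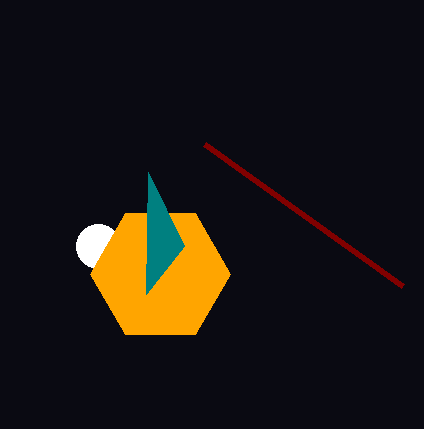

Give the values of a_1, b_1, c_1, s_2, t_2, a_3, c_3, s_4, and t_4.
a_1 = 98
b_1 = 246
c_1 = 22
s_2 = 402
t_2 = 286
a_3 = 160
c_3 = 70
s_4 = 184
t_4 = 246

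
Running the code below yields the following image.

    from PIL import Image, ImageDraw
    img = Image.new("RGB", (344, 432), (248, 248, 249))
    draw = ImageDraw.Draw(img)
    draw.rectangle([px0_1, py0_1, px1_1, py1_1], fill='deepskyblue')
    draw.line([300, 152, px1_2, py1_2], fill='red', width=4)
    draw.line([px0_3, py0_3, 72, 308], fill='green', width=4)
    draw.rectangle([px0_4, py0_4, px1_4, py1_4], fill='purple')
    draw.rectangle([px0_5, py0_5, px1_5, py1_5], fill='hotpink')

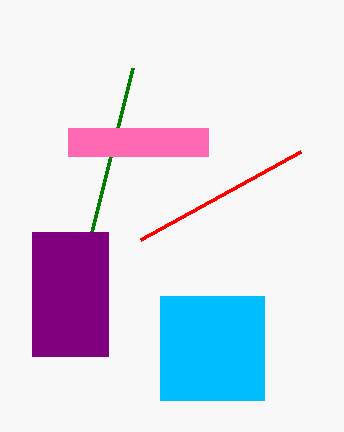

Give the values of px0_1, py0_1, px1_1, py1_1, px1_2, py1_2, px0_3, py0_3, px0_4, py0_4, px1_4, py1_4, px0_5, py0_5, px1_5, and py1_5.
px0_1 = 160, py0_1 = 296, px1_1 = 264, py1_1 = 400, px1_2 = 140, py1_2 = 240, px0_3 = 132, py0_3 = 68, px0_4 = 32, py0_4 = 232, px1_4 = 108, py1_4 = 356, px0_5 = 68, py0_5 = 128, px1_5 = 208, py1_5 = 156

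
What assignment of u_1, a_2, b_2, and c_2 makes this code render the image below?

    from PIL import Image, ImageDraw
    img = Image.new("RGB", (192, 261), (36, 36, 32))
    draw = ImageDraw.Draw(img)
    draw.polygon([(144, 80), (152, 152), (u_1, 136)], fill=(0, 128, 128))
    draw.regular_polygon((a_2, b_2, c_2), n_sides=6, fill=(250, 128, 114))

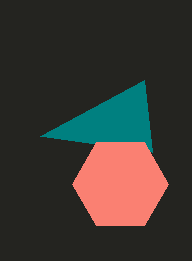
u_1 = 40, a_2 = 120, b_2 = 184, c_2 = 48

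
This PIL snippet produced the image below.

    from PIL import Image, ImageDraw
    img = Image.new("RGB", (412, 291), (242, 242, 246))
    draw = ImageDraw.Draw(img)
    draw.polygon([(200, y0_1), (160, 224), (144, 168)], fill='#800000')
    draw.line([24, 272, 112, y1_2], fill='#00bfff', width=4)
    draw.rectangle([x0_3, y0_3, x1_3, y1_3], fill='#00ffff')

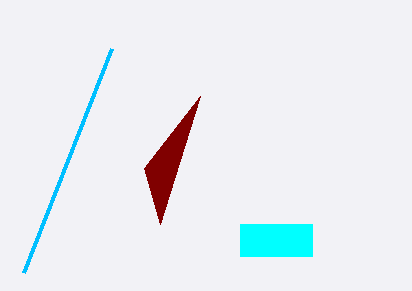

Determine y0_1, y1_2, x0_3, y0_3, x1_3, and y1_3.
y0_1 = 96, y1_2 = 48, x0_3 = 240, y0_3 = 224, x1_3 = 312, y1_3 = 256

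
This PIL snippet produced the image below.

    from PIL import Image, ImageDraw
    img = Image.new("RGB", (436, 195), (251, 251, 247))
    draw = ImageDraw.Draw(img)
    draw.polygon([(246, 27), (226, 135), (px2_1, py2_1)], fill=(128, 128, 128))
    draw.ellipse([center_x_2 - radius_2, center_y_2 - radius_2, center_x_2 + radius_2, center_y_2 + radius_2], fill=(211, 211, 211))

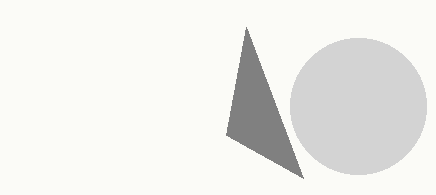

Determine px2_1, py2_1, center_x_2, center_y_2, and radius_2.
px2_1 = 303; py2_1 = 178; center_x_2 = 358; center_y_2 = 106; radius_2 = 68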